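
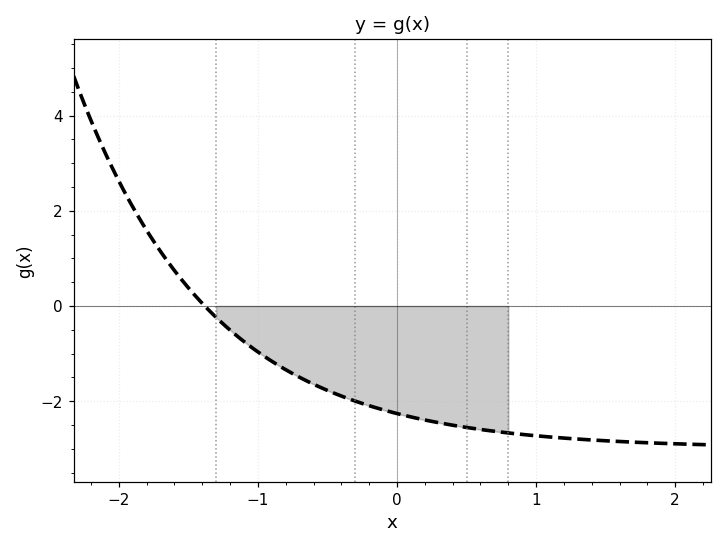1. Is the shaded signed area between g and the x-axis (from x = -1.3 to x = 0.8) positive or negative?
negative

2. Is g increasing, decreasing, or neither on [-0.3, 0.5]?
decreasing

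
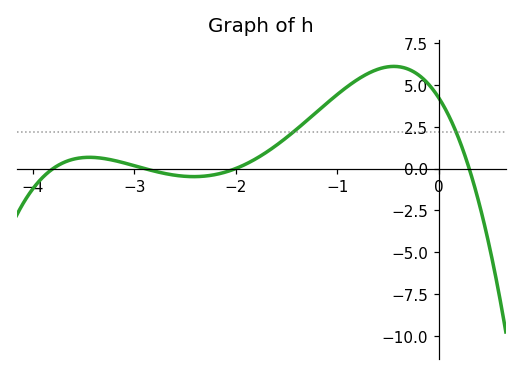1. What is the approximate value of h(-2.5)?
-0.4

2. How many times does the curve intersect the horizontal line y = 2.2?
2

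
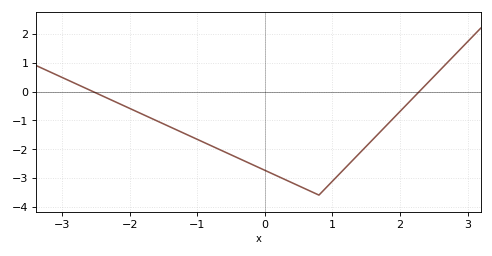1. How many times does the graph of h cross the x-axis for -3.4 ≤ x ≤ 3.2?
2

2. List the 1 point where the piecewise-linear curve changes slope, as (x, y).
(0.8, -3.6)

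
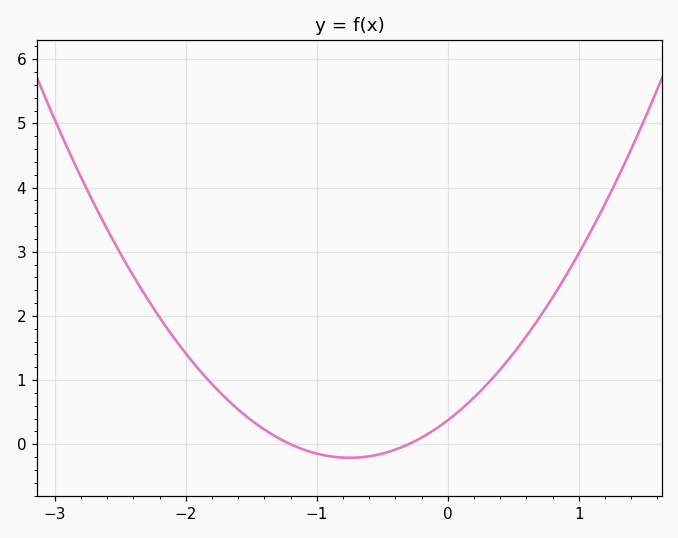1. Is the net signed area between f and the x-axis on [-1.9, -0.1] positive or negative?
positive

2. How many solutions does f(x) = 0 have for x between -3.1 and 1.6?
2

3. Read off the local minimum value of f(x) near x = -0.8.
-0.211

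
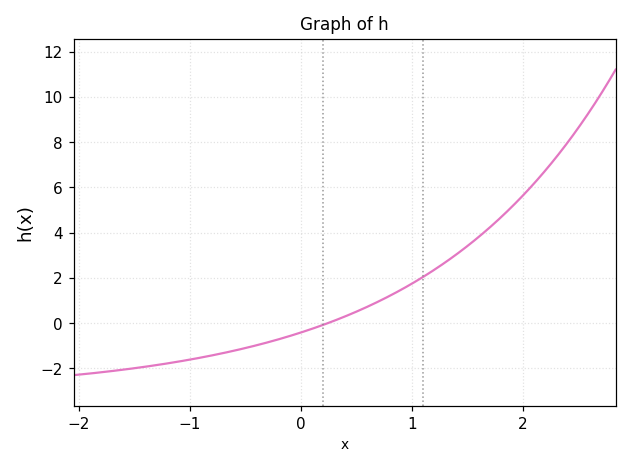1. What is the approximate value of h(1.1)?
2.04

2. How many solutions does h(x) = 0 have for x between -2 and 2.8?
1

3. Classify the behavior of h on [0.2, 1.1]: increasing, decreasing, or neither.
increasing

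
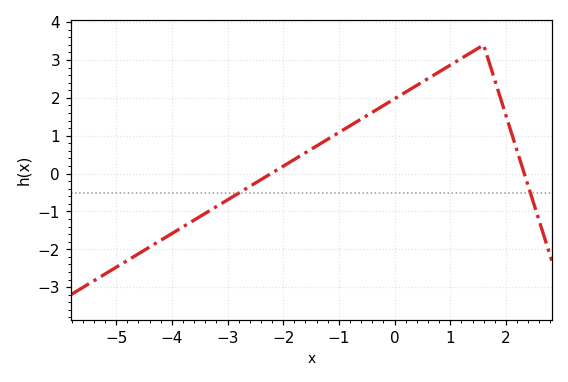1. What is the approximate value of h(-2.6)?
-0.3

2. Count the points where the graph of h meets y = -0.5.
2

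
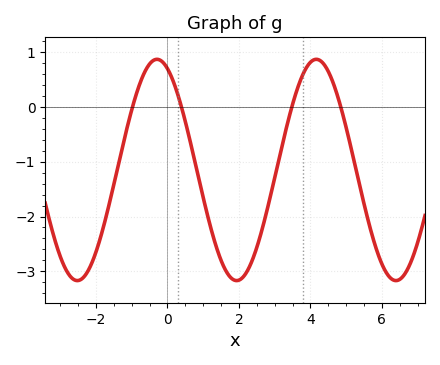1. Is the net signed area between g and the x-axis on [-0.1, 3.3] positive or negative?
negative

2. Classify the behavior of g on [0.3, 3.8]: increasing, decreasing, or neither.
neither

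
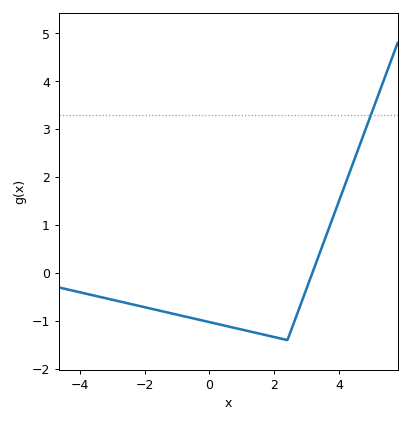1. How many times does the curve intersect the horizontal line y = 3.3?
1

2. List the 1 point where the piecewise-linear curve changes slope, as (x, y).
(2.4, -1.4)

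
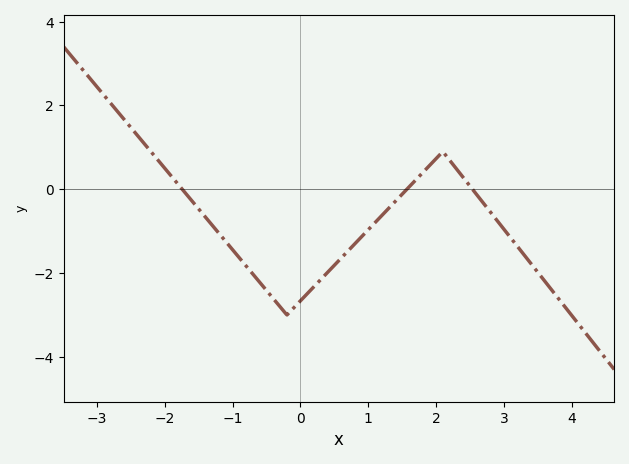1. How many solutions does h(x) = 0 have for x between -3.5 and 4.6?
3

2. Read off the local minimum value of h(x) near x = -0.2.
-3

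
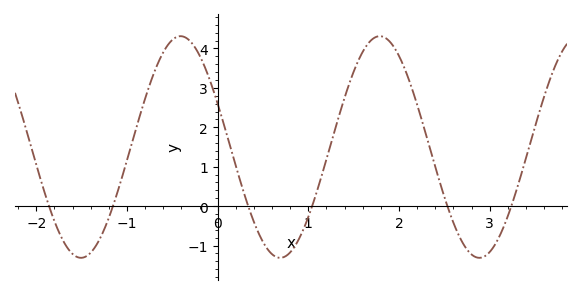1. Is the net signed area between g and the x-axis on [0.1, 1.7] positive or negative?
positive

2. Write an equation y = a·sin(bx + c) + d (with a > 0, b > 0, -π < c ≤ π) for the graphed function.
y = 2.81sin(2.86x + 2.74) + 1.5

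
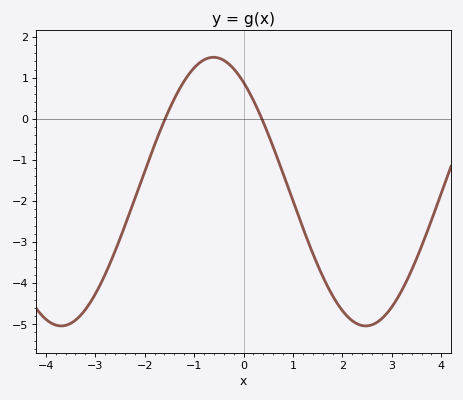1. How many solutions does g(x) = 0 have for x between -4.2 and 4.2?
2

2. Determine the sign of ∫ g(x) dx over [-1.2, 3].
negative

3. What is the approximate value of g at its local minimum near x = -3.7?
-5.04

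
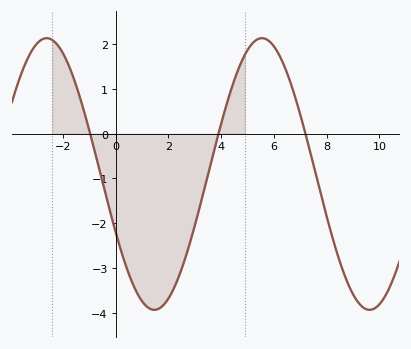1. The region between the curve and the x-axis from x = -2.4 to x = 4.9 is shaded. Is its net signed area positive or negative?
negative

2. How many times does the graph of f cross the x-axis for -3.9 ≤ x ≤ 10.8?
3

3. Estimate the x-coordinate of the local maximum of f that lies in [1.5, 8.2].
5.6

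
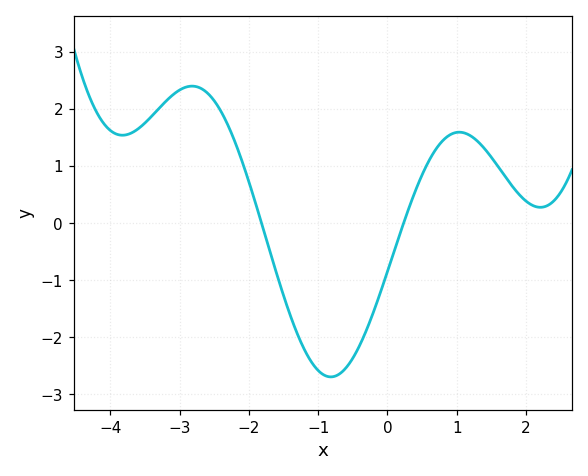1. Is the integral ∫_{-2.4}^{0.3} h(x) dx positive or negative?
negative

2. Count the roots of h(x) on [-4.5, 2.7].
2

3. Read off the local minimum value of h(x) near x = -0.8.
-2.7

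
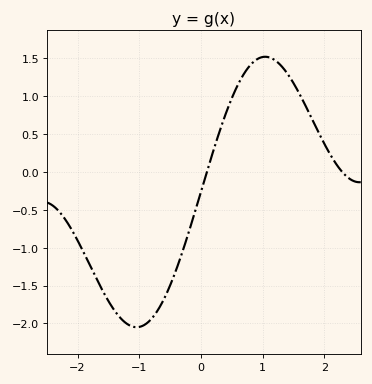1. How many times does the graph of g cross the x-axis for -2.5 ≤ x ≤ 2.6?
2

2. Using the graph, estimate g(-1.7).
-1.4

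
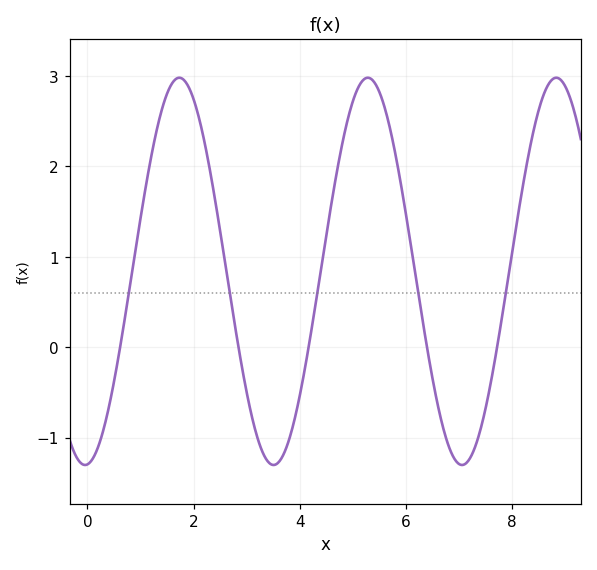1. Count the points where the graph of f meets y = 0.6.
5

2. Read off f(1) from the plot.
1.4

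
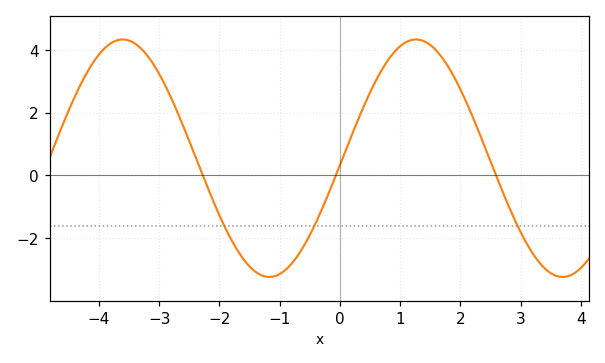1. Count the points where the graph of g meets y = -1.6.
3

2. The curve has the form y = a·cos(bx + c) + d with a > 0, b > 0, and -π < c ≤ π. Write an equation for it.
y = 3.78cos(1.29x - 1.63) + 0.55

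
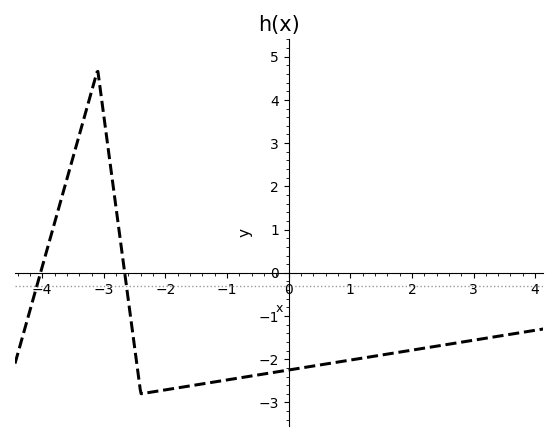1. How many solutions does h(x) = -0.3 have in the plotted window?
2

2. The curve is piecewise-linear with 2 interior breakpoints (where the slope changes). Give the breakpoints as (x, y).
(-3.1, 4.7); (-2.4, -2.8)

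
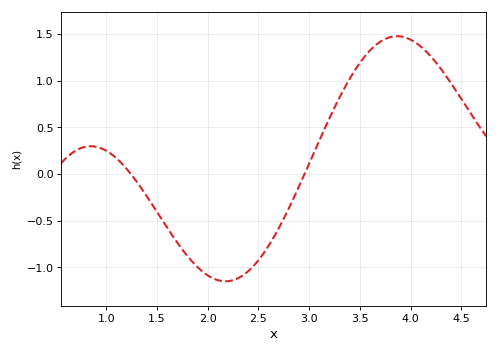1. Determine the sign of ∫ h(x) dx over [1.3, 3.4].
negative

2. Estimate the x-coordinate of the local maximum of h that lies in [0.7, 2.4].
0.8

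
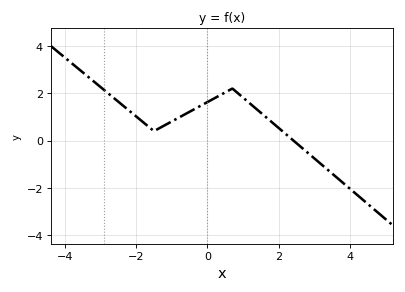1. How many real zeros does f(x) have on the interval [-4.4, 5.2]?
1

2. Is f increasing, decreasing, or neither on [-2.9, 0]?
neither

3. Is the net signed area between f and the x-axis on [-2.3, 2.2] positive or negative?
positive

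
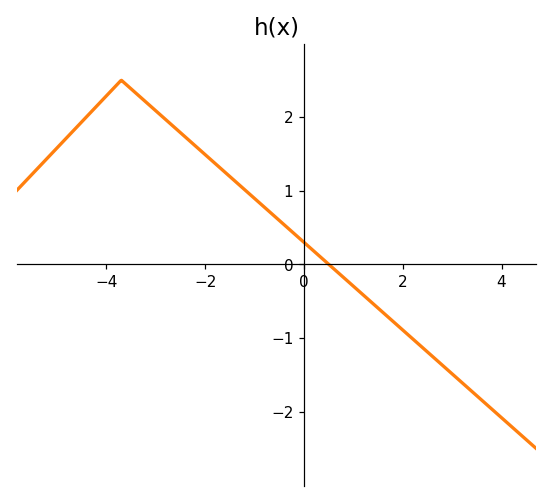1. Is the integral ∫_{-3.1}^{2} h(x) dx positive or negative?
positive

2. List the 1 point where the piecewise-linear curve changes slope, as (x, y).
(-3.7, 2.5)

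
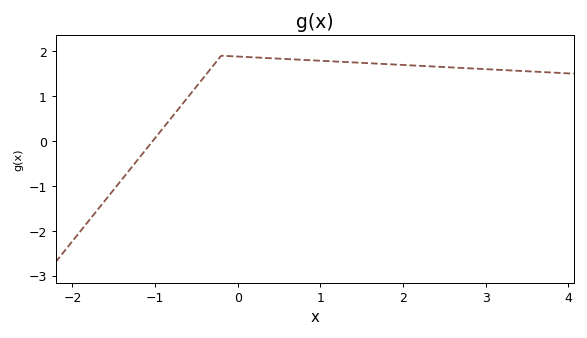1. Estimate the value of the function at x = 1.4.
1.75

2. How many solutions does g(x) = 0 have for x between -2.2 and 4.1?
1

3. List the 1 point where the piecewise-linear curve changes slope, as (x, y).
(-0.2, 1.9)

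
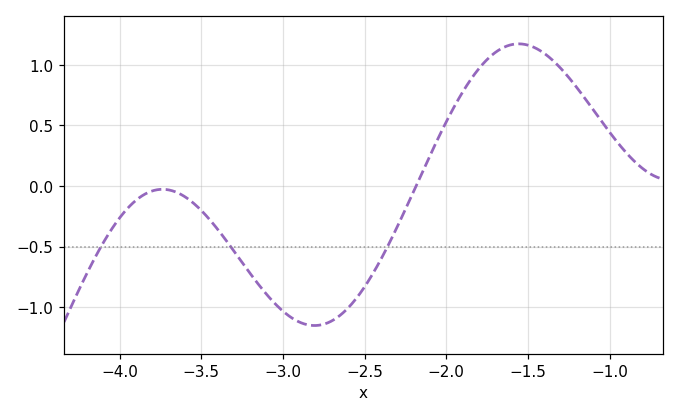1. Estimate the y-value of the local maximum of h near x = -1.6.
1.15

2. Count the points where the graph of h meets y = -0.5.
3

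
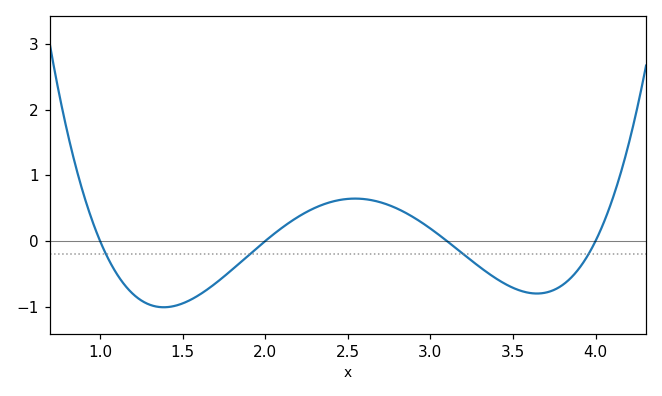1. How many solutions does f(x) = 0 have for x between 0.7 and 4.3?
4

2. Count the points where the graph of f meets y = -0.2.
4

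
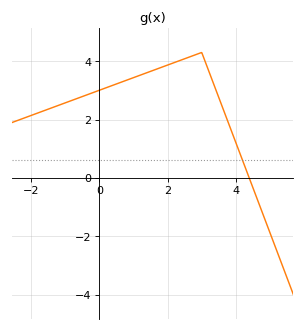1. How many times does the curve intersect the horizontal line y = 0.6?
1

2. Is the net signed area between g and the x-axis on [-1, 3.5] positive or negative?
positive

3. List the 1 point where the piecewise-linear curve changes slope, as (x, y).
(3, 4.3)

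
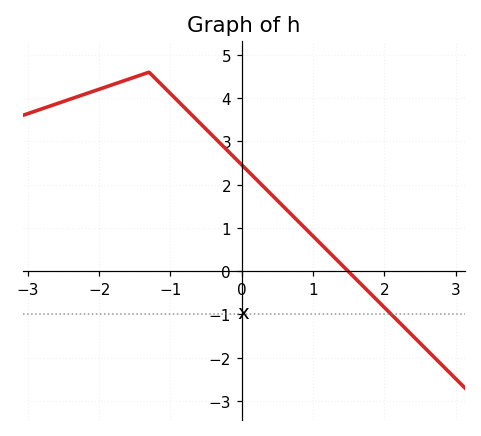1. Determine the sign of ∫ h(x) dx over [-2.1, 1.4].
positive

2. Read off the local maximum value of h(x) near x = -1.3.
4.6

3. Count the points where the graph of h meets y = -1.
1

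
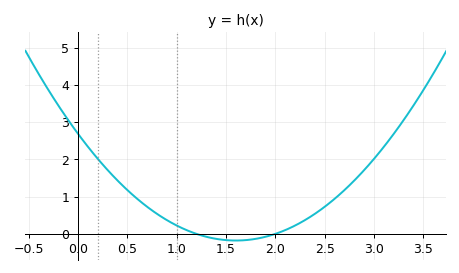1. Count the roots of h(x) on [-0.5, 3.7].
2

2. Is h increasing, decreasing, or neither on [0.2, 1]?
decreasing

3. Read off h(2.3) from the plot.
0.4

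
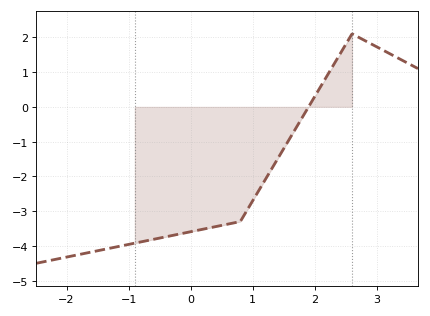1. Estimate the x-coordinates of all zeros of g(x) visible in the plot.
1.9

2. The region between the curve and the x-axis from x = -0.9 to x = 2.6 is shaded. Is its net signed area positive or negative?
negative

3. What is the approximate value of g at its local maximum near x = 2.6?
2.1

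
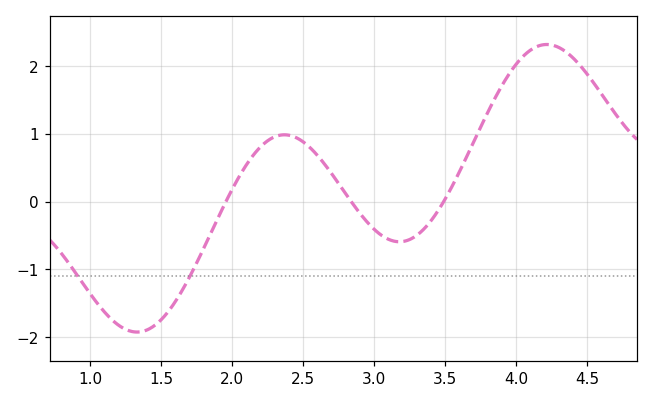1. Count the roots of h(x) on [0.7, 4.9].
3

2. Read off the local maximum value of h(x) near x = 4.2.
2.3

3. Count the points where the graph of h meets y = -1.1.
2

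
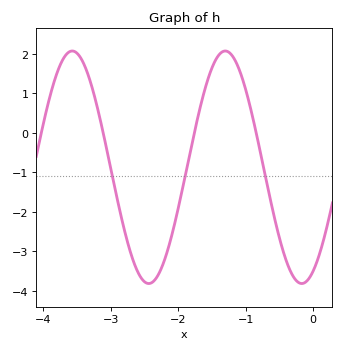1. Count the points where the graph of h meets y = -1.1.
3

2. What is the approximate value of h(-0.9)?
0.4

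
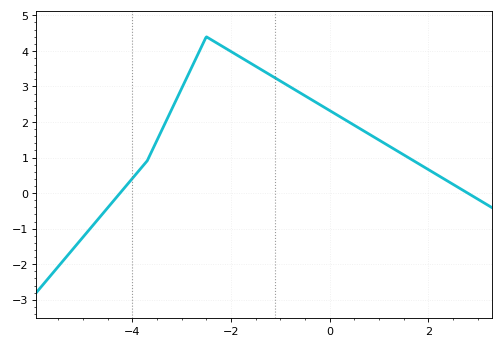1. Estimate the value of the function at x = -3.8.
0.735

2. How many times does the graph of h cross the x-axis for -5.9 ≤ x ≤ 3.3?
2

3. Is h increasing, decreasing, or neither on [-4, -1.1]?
neither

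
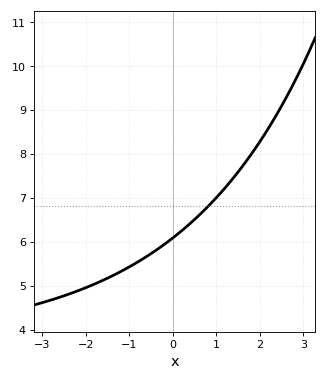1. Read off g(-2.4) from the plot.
4.8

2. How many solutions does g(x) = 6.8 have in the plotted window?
1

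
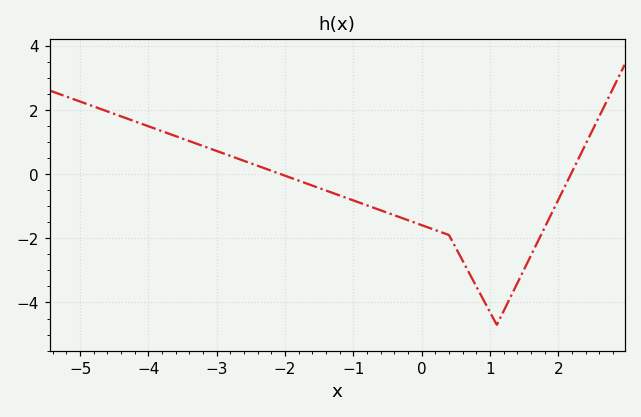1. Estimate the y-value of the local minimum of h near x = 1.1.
-4.69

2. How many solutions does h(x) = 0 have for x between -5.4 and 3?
2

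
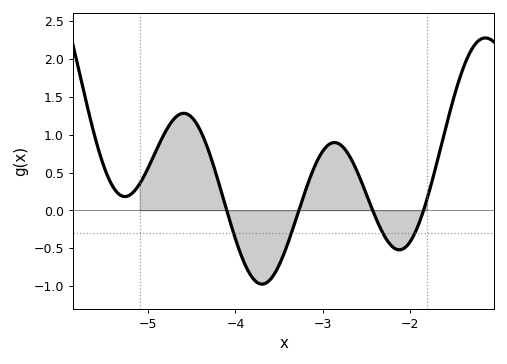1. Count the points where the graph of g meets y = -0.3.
4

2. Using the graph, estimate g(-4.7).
1.22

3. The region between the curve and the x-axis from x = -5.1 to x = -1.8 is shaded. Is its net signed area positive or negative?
positive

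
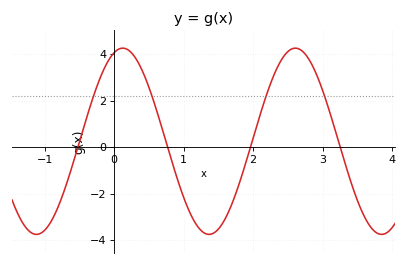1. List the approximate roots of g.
-0.522, 0.769, 1.96, 3.25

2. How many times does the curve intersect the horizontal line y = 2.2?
4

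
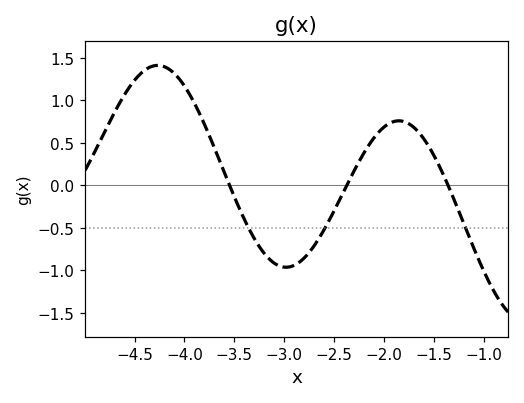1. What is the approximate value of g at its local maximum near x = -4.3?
1.41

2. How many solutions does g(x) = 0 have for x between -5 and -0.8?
3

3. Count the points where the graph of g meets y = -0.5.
3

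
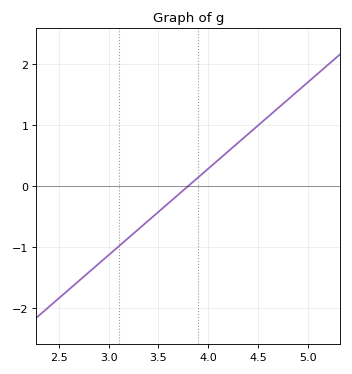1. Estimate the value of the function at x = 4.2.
0.568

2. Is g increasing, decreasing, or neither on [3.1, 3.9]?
increasing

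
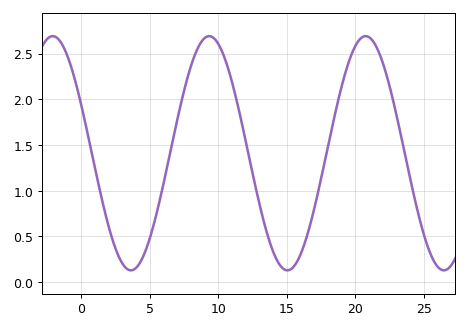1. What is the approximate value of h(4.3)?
0.2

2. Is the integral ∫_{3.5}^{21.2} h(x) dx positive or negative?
positive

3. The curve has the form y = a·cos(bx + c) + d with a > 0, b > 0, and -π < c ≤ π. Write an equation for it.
y = 1.28cos(0.55x + 1.2) + 1.41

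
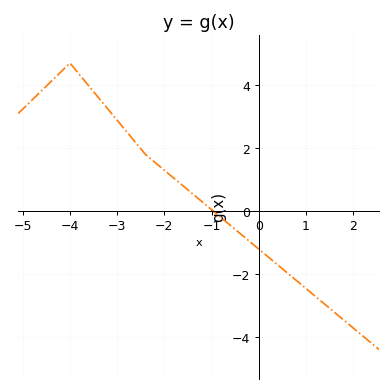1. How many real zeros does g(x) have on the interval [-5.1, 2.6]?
1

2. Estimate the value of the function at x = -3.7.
4.16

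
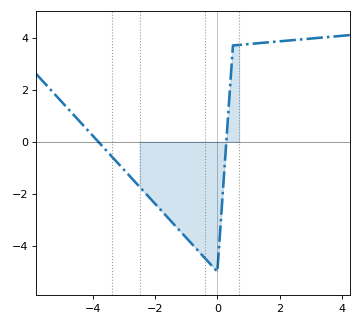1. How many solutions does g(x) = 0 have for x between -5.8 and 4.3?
2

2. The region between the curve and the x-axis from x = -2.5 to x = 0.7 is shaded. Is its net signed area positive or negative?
negative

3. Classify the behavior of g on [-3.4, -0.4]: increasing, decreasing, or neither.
decreasing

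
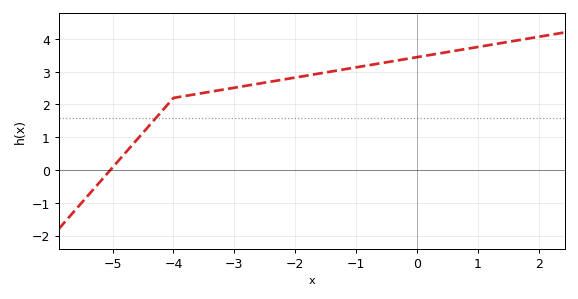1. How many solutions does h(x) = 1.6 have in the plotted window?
1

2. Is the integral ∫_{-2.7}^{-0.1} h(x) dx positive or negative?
positive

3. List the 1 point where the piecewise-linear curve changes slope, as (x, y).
(-4, 2.2)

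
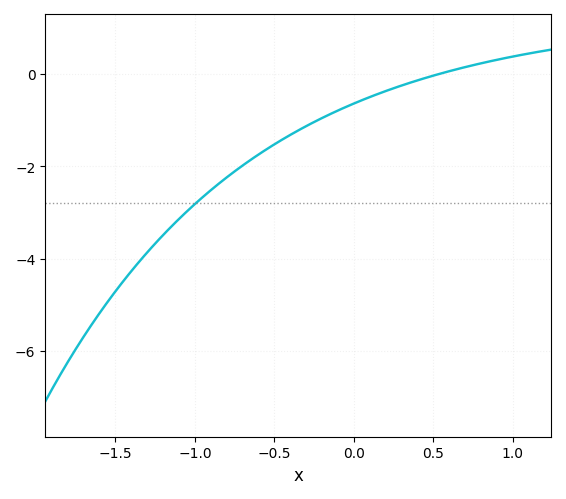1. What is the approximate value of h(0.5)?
-0.036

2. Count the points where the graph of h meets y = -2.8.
1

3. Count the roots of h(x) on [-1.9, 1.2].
1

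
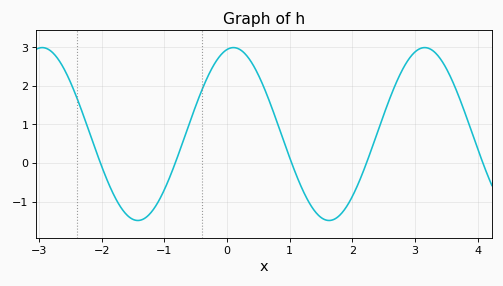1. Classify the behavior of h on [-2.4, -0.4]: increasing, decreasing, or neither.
neither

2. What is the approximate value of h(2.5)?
1.3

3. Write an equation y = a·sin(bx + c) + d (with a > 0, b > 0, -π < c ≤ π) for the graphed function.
y = 2.24sin(2.1x + 1.4) + 0.75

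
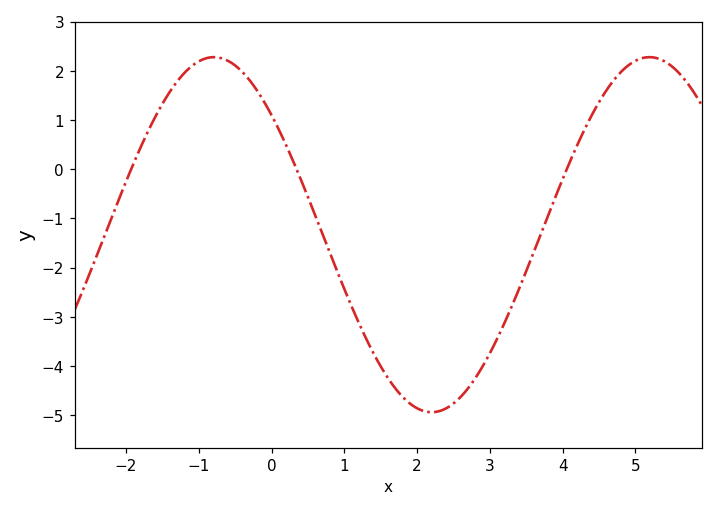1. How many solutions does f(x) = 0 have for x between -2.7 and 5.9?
3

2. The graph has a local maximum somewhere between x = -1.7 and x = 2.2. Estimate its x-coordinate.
-0.794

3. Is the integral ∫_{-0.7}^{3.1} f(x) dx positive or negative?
negative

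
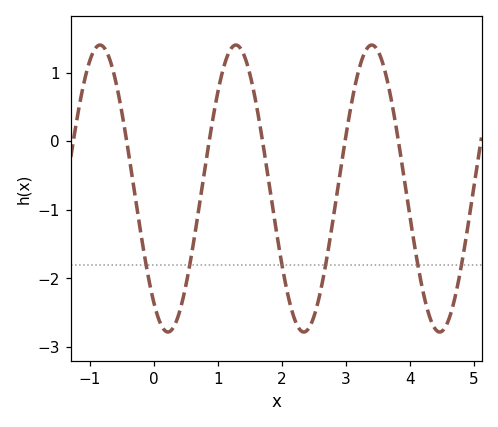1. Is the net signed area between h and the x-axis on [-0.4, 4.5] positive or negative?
negative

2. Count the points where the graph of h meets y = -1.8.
6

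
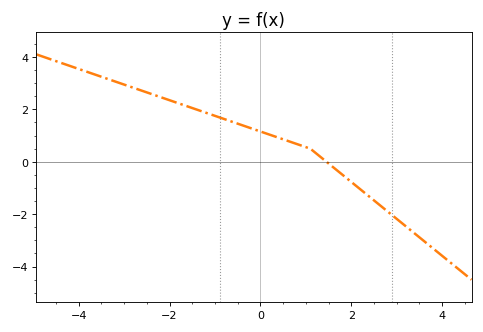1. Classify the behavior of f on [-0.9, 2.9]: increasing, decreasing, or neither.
decreasing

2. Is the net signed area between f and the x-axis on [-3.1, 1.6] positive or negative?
positive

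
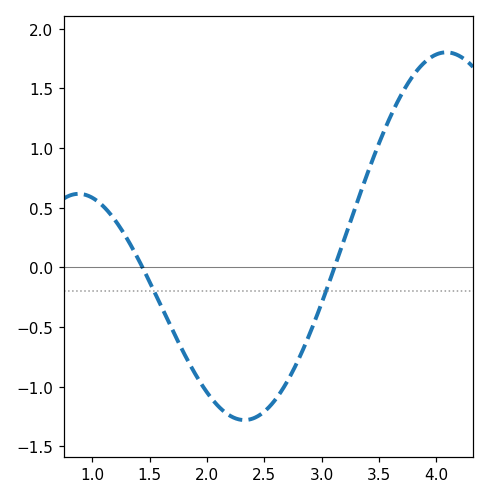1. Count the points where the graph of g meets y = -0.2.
2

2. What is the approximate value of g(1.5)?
-0.1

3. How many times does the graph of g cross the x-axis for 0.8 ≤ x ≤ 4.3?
2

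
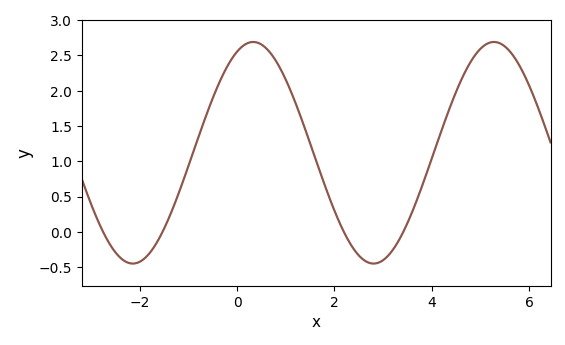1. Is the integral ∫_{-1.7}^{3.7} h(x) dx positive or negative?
positive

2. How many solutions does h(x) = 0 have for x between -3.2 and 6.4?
4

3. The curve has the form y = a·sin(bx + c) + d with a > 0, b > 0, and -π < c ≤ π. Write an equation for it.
y = 1.57sin(1.3x + 1.2) + 1.12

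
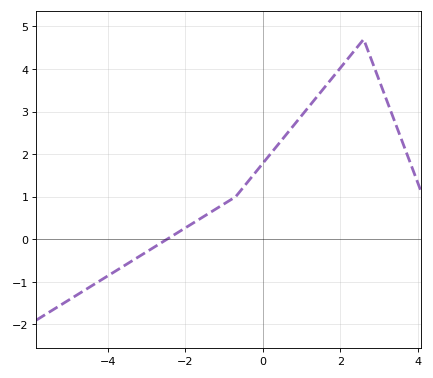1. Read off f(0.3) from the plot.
2.12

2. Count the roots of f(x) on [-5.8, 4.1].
1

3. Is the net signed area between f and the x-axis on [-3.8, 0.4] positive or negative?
positive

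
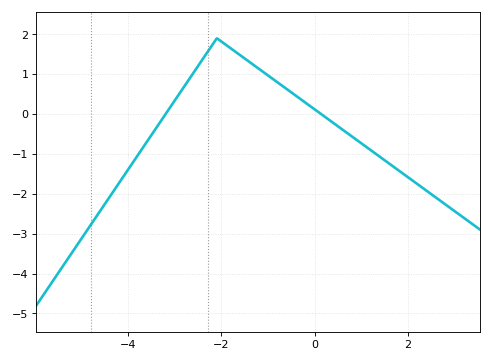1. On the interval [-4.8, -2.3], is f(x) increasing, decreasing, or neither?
increasing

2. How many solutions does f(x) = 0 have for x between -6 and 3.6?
2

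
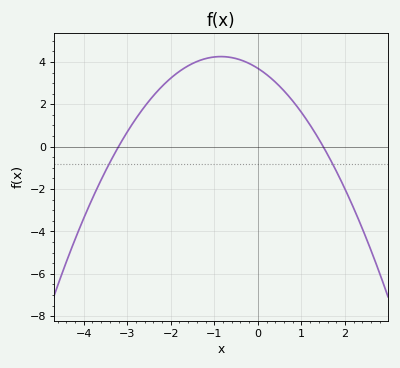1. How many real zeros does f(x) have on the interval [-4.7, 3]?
2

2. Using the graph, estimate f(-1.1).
4.2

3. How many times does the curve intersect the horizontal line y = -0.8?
2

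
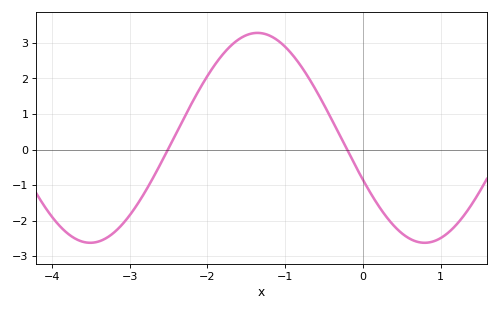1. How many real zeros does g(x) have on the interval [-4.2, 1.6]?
2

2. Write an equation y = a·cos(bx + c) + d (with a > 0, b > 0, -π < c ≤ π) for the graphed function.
y = 2.95cos(1.5x + 2) + 0.33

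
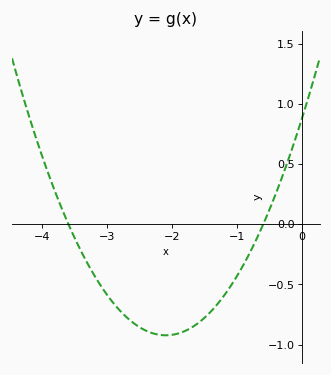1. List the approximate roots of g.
-3.6, -0.6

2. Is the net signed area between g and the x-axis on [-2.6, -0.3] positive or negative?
negative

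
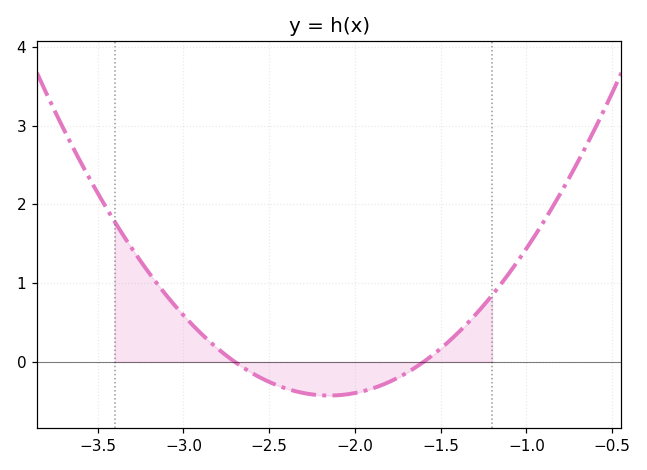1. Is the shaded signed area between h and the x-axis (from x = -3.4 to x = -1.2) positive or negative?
positive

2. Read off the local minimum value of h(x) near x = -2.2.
-0.427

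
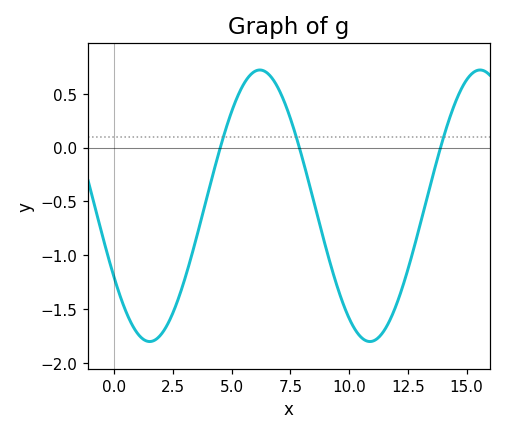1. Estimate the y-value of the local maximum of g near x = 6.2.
0.72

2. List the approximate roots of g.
4.52, 7.88, 13.9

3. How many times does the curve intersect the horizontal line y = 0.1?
3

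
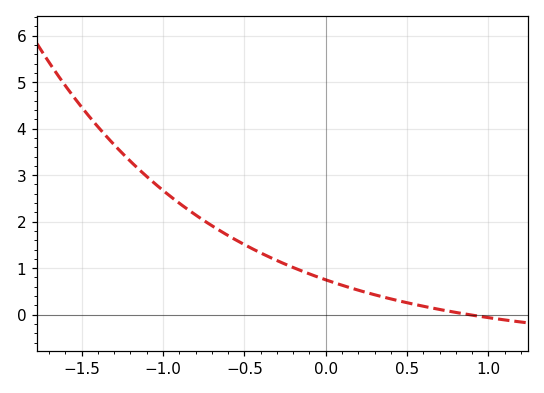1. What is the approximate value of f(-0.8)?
2.15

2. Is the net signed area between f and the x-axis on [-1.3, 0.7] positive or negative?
positive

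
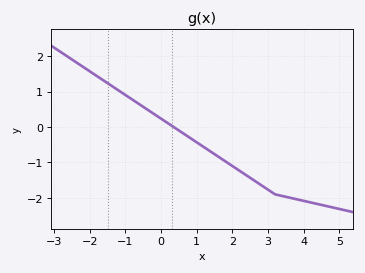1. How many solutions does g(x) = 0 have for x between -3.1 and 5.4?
1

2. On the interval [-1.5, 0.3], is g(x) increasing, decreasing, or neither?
decreasing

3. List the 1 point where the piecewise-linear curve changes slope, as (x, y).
(3.2, -1.9)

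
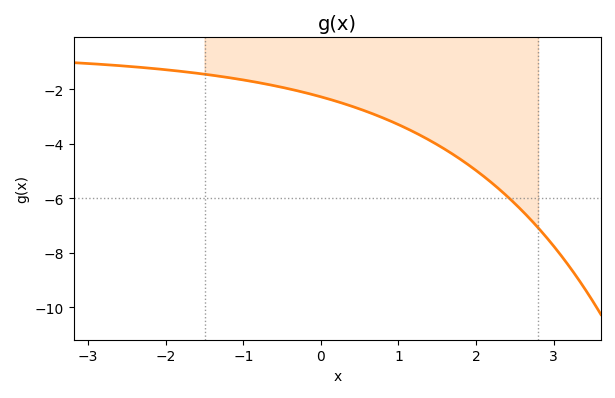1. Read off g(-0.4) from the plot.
-2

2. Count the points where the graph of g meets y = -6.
1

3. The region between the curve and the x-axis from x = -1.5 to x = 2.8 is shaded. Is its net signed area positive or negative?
negative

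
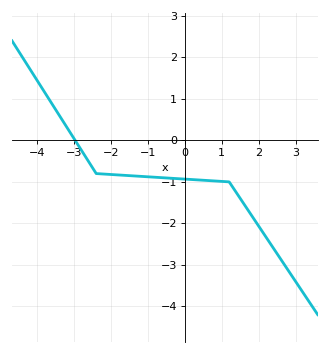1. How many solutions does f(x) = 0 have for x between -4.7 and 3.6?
1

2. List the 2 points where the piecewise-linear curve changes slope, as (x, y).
(-2.4, -0.8); (1.2, -1)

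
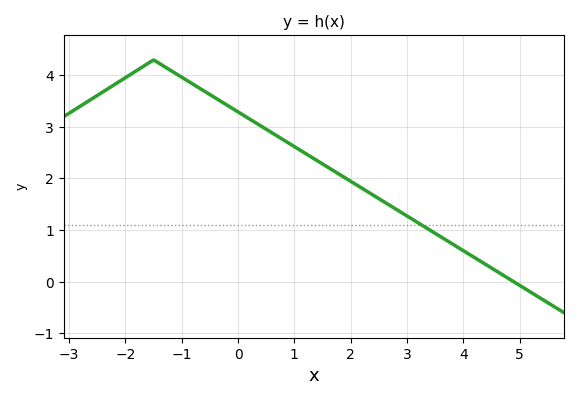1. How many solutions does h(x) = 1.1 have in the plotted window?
1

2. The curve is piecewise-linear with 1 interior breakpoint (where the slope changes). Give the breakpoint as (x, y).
(-1.5, 4.3)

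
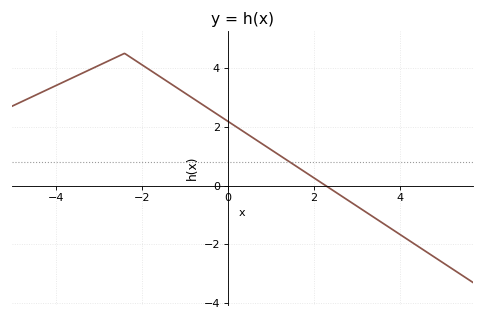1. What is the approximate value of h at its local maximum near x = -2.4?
4.5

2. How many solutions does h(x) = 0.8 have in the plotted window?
1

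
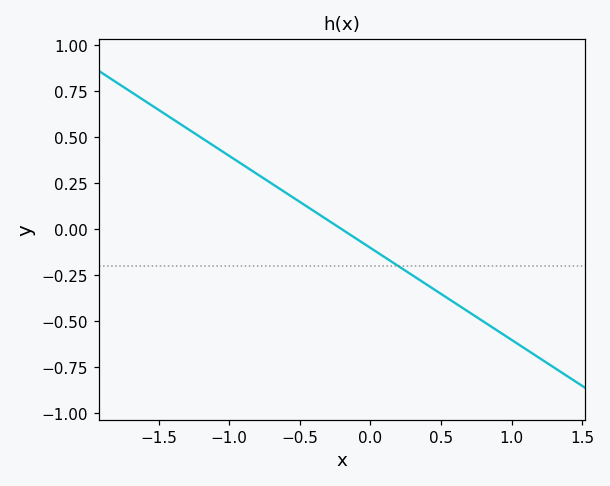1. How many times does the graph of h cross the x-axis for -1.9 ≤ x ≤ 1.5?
1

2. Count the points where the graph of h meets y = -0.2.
1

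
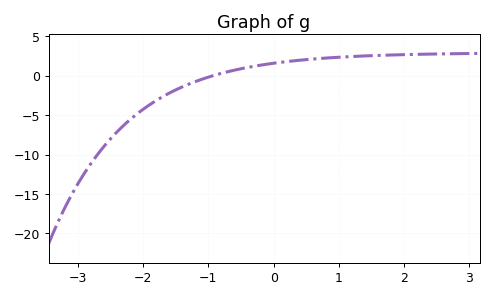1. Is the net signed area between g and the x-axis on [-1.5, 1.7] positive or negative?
positive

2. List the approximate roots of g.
-0.931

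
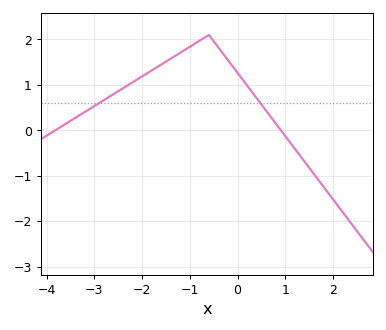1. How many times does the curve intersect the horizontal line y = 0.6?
2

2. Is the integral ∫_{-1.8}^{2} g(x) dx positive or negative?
positive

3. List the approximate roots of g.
-3.82, 0.907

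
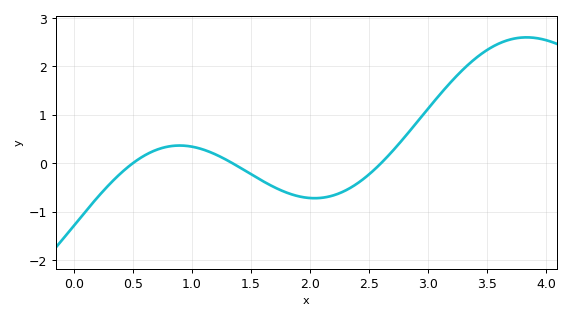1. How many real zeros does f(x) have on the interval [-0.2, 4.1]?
3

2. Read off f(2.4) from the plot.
-0.4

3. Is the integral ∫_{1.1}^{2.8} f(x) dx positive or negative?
negative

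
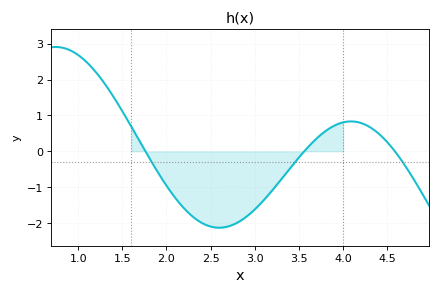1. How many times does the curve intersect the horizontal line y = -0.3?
3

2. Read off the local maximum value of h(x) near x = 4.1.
0.834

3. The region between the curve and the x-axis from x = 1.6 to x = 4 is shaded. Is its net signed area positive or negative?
negative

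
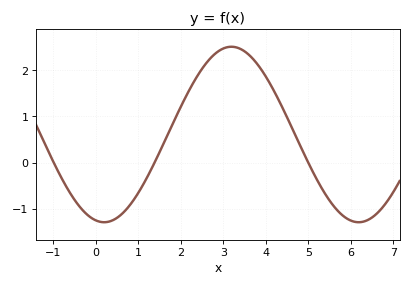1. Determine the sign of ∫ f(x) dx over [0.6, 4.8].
positive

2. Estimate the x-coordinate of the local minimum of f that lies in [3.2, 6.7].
6.2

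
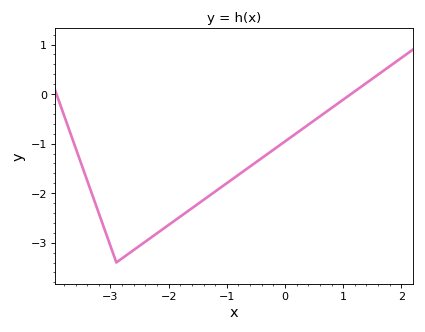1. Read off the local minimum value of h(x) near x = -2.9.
-3.4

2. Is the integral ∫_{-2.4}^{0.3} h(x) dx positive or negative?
negative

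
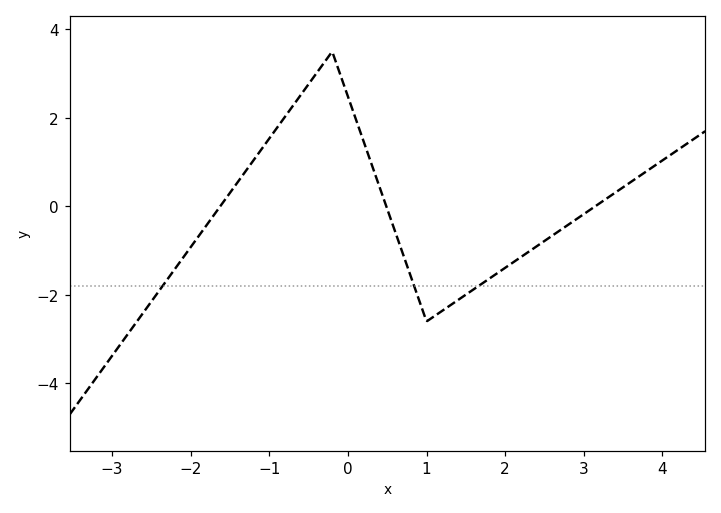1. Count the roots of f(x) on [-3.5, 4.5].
3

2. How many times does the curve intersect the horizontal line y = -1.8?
3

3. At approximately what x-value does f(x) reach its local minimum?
1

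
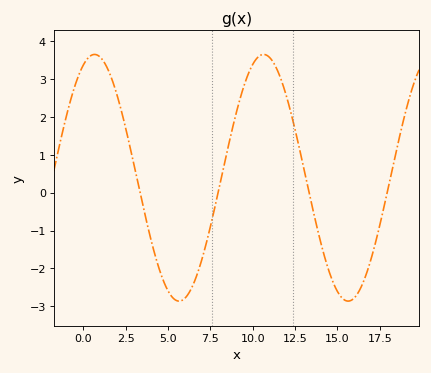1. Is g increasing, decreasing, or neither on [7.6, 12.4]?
neither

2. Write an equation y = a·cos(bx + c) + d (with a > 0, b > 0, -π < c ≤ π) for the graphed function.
y = 3.25cos(0.63x - 0.42) + 0.39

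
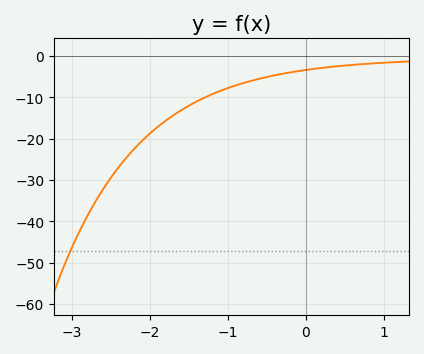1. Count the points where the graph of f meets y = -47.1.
1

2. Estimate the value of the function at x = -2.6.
-32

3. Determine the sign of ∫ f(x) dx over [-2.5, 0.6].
negative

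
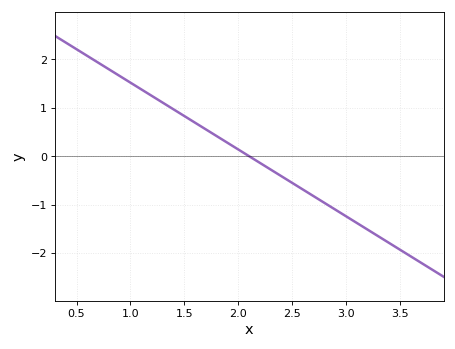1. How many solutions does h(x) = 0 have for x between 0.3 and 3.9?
1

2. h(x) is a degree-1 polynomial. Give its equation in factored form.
y = -1.38(x - 2.1)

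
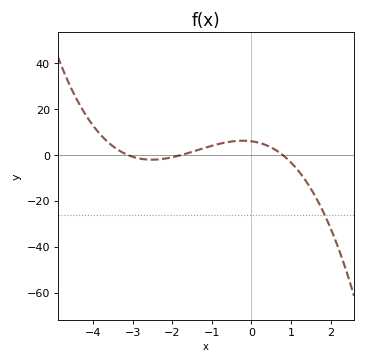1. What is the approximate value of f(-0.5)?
6.02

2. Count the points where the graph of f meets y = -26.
1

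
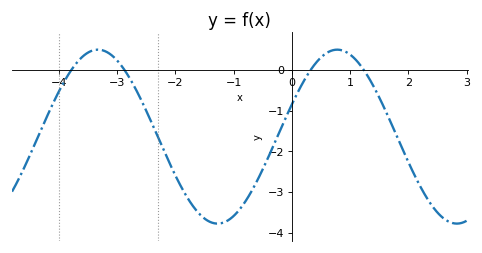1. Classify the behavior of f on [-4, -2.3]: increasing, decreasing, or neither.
neither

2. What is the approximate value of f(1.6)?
-0.98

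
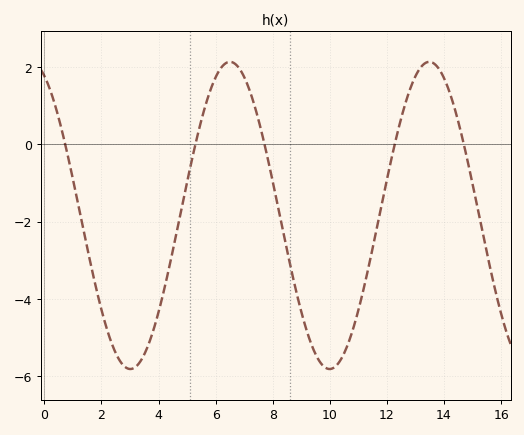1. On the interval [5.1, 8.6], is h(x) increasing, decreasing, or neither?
neither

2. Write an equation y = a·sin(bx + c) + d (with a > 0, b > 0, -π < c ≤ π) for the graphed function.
y = 3.98sin(0.9x + 2) - 1.84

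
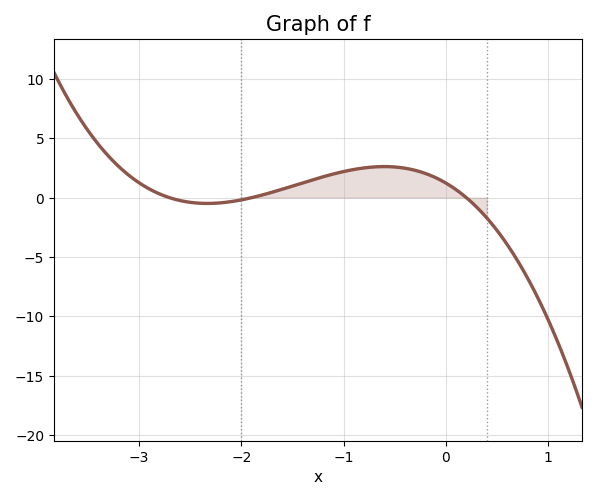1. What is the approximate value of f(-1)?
2.2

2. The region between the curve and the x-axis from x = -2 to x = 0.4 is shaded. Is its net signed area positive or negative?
positive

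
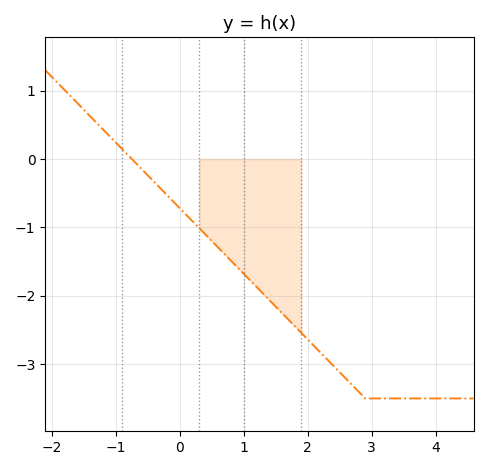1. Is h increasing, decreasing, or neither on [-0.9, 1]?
decreasing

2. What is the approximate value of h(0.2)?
-0.912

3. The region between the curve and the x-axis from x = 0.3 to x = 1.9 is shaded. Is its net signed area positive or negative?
negative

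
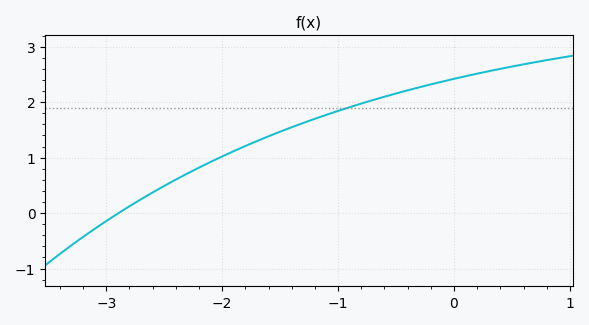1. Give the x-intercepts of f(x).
-2.9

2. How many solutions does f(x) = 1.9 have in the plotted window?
1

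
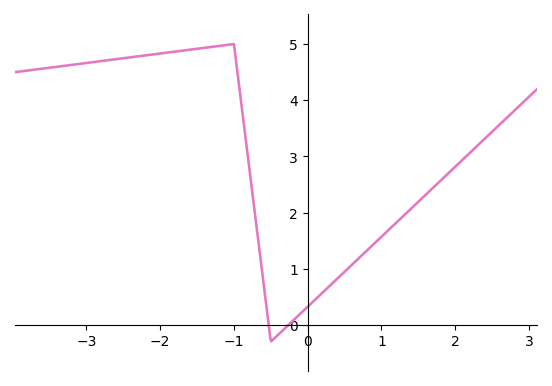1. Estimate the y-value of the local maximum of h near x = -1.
5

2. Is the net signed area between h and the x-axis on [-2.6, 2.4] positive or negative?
positive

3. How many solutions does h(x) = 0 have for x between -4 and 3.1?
2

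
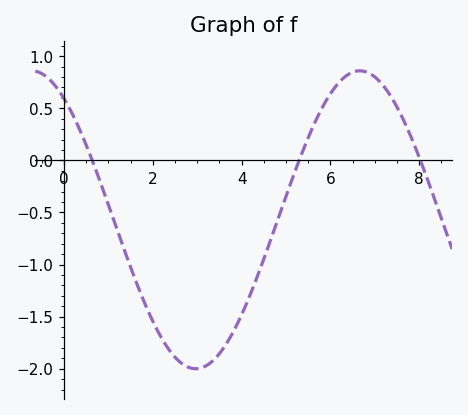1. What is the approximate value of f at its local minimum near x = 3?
-2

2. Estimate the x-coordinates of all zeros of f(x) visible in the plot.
0.6, 5.2, 8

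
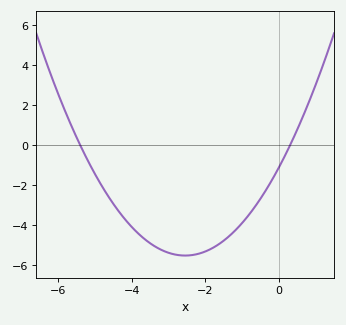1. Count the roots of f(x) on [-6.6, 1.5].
2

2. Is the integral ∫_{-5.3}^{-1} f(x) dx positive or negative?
negative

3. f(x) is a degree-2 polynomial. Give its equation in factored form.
y = 0.68(x + 5.4)(x - 0.3)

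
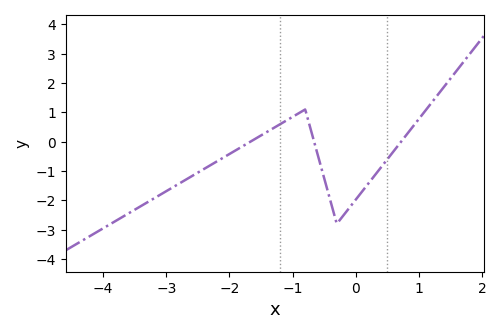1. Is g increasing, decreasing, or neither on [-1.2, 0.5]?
neither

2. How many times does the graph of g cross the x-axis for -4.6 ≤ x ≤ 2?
3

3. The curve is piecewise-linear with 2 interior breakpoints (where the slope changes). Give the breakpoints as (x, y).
(-0.8, 1.1); (-0.3, -2.8)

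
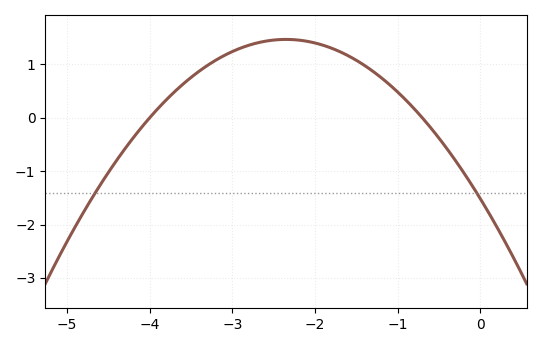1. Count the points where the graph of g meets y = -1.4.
2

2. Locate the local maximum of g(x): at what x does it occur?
-2.4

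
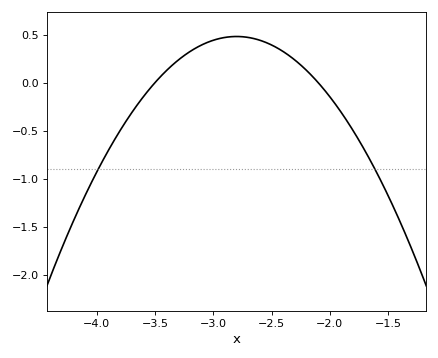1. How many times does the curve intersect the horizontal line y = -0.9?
2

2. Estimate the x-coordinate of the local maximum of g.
-2.8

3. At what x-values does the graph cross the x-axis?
-3.5, -2.1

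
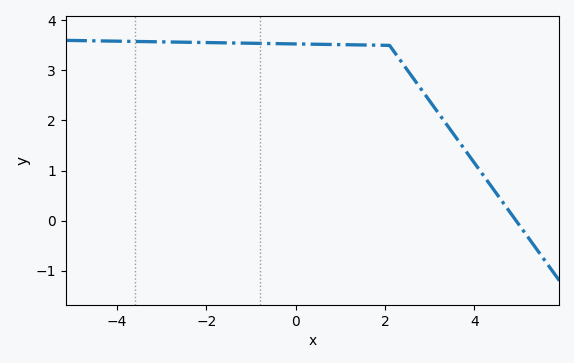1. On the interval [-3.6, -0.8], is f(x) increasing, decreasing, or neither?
decreasing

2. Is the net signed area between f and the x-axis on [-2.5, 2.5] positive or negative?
positive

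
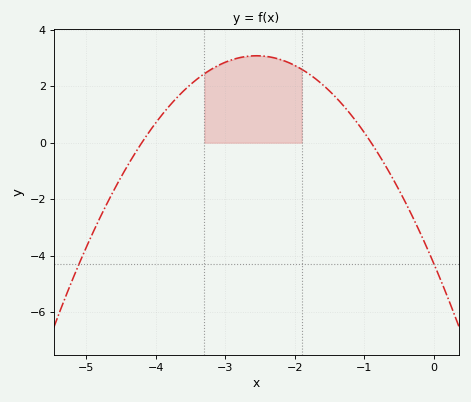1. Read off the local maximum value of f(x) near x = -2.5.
3.08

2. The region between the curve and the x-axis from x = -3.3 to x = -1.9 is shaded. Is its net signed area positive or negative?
positive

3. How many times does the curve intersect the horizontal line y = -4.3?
2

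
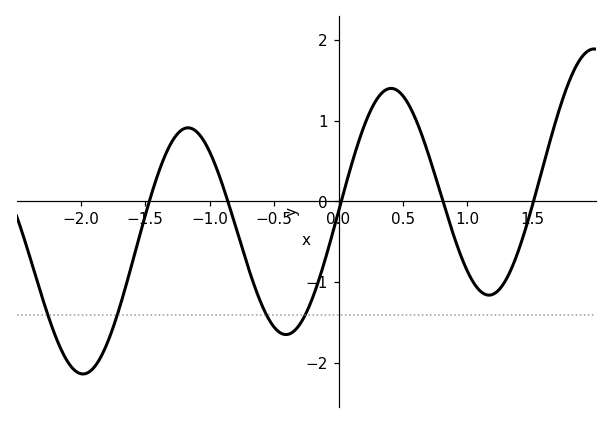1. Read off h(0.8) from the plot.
0.053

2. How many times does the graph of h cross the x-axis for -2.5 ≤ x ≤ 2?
5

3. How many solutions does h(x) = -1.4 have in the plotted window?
4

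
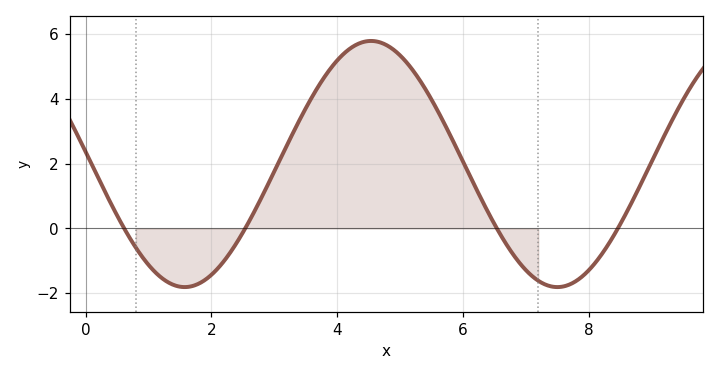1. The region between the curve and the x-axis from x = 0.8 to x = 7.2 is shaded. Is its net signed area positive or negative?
positive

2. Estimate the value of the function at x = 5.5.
4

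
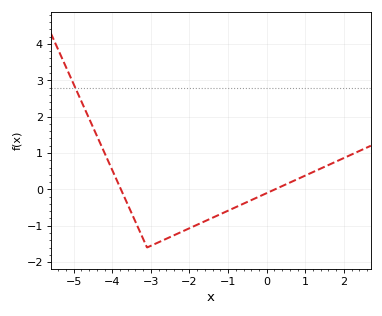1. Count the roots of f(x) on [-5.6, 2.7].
2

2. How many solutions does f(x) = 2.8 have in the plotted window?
1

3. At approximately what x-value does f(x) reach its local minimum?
-3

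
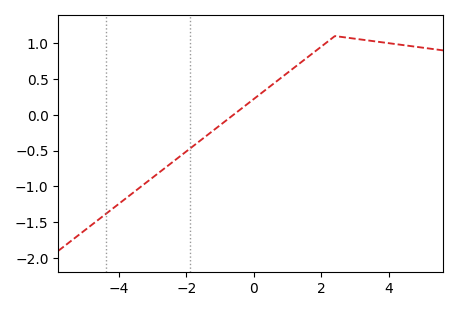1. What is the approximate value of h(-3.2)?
-0.95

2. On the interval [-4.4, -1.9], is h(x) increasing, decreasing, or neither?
increasing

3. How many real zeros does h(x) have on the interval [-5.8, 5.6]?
1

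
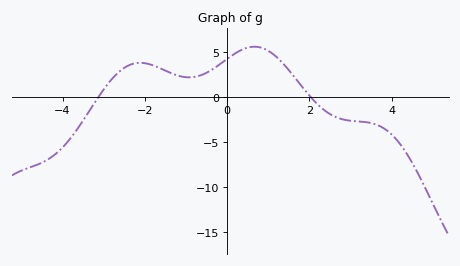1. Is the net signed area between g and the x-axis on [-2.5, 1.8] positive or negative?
positive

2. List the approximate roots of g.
-3.13, 2.04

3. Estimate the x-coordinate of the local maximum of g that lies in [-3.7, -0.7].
-2.12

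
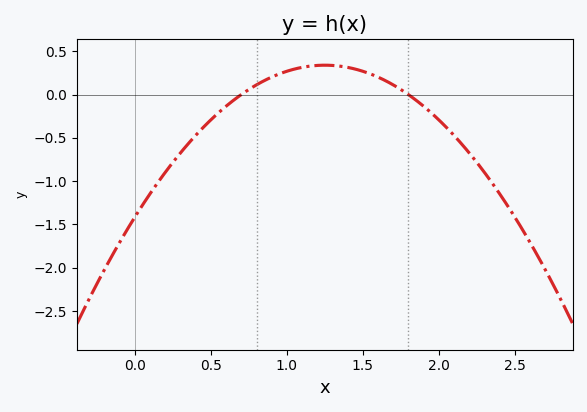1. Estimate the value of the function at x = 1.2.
0.336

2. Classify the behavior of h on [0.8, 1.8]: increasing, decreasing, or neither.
neither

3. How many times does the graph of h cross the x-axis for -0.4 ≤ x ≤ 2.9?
2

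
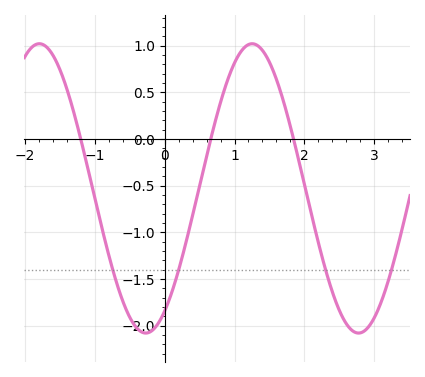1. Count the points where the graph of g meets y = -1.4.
4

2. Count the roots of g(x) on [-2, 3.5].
3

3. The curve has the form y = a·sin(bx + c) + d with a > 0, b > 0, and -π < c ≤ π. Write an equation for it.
y = 1.55sin(2.06x - 1.01) - 0.53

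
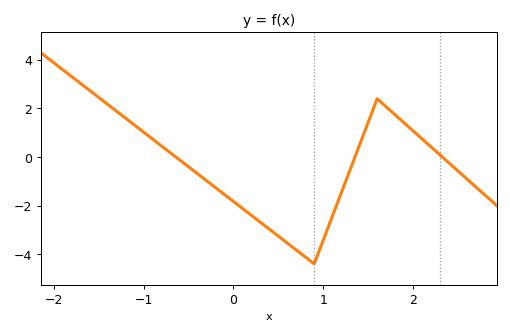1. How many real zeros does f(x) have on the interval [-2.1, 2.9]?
3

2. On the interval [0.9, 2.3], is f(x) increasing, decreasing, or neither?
neither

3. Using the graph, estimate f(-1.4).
2.17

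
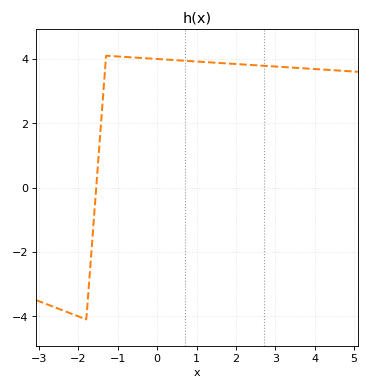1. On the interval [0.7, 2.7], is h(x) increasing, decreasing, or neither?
decreasing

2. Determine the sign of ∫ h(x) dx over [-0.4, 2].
positive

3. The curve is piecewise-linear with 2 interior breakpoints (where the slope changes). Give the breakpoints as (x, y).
(-1.8, -4.1); (-1.3, 4.1)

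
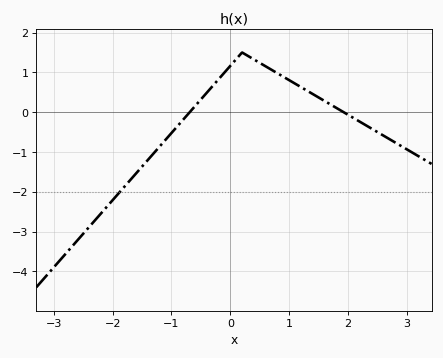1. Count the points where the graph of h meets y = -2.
1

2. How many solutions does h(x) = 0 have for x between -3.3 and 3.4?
2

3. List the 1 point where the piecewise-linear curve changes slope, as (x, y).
(0.2, 1.5)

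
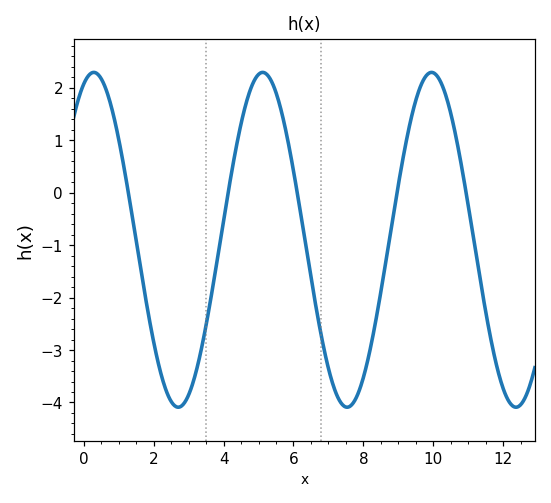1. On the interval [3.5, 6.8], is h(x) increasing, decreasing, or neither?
neither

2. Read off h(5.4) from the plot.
2.1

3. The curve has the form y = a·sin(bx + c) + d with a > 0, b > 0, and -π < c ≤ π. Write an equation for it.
y = 3.19sin(1.3x + 1.2) - 0.9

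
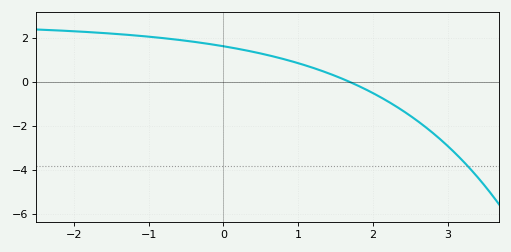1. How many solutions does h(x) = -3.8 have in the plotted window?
1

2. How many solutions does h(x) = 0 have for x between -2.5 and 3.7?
1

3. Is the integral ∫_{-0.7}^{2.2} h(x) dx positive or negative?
positive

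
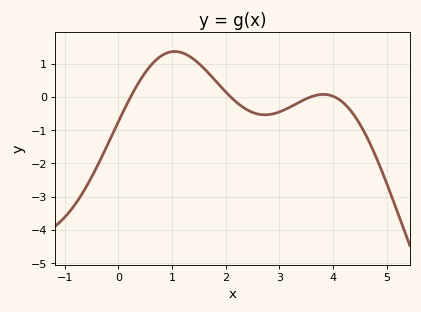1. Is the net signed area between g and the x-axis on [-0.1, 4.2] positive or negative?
positive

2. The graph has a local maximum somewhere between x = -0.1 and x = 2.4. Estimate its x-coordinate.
1.1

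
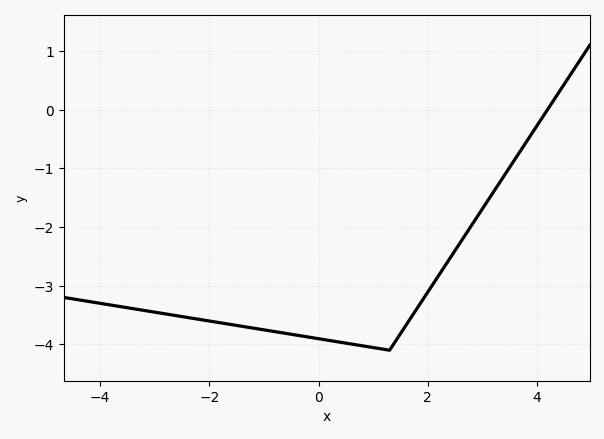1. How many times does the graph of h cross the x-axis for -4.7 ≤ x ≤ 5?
1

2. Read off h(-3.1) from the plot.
-3.44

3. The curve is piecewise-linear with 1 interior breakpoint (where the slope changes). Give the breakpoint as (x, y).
(1.3, -4.1)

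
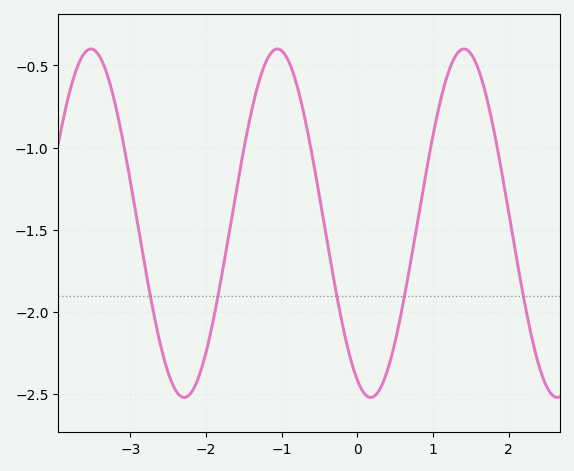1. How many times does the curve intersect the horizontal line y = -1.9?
5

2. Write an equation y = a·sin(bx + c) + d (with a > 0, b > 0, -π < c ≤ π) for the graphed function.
y = 1.06sin(2.55x - 2.02) - 1.46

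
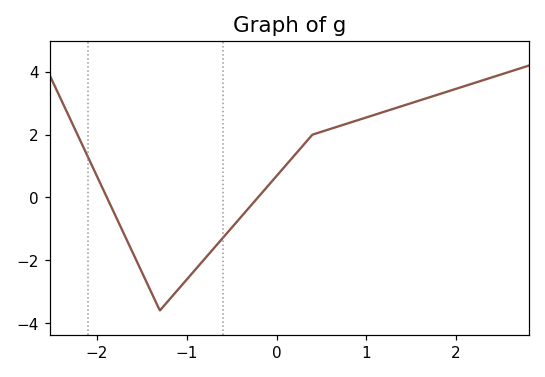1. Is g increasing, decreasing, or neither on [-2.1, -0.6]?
neither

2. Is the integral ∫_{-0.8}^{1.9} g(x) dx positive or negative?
positive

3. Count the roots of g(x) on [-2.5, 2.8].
2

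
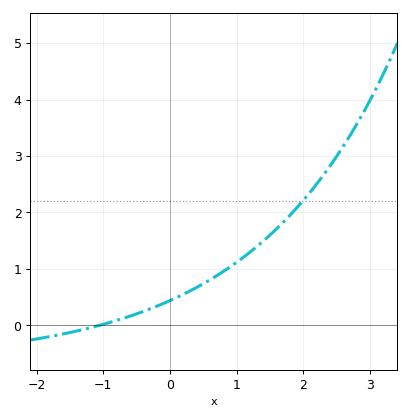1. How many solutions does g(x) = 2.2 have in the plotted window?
1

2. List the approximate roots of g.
-1.06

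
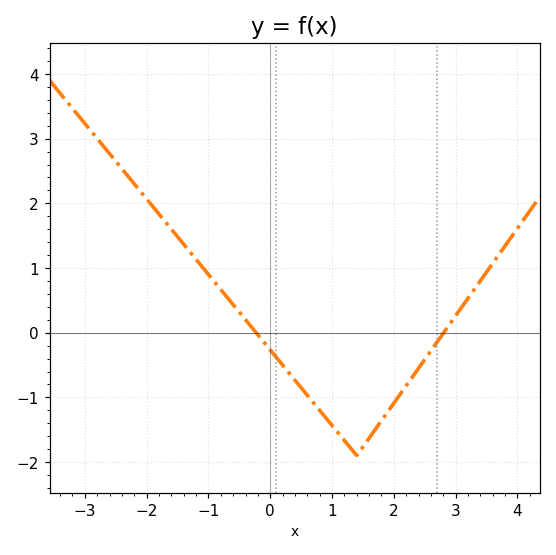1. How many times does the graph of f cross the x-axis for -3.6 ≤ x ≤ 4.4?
2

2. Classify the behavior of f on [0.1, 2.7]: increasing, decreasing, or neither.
neither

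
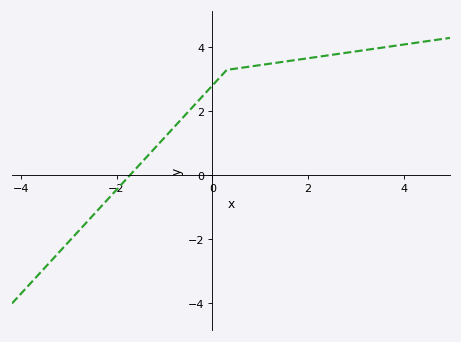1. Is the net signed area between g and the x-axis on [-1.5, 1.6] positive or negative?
positive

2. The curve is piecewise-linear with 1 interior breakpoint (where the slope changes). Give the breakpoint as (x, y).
(0.3, 3.3)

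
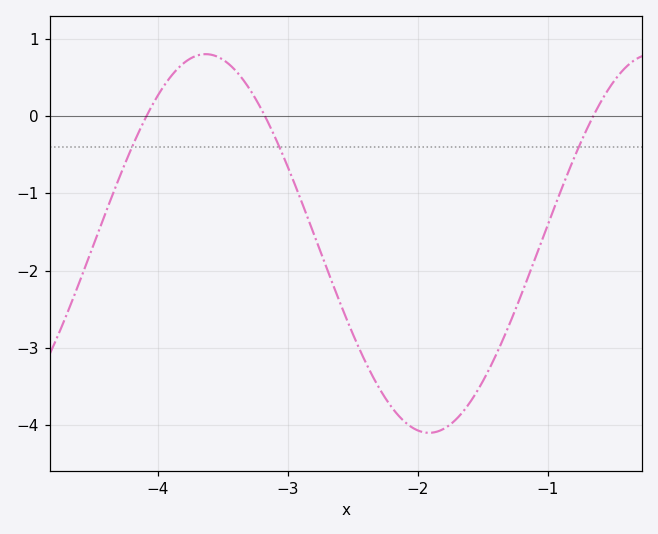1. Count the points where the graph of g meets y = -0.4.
3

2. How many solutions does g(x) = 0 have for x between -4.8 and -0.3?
3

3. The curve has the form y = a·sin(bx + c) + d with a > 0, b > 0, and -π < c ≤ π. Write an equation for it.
y = 2.45sin(1.83x + 1.93) - 1.65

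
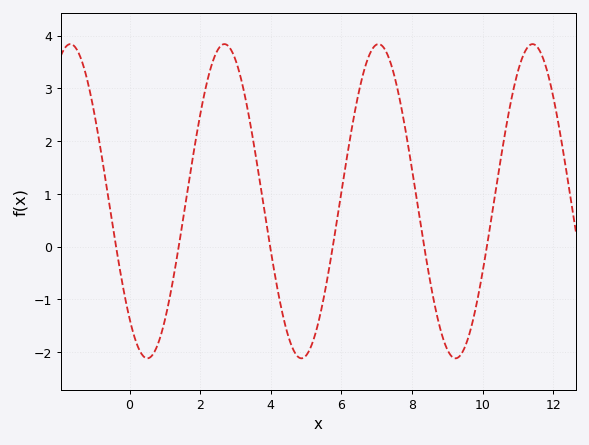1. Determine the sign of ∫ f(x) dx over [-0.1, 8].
positive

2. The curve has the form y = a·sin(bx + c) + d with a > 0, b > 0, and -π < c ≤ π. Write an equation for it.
y = 2.98sin(1.4x - 2.3) + 0.86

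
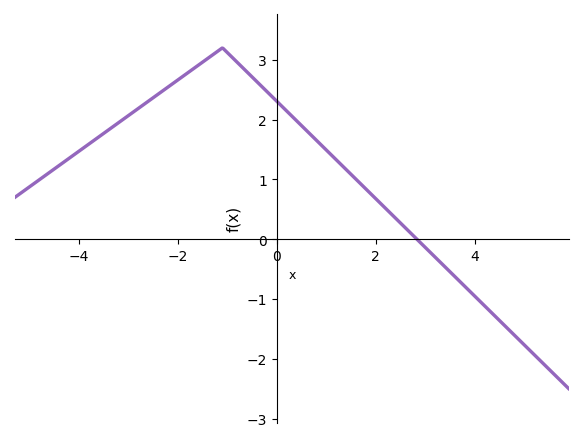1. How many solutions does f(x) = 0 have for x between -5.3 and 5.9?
1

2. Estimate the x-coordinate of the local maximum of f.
-1.2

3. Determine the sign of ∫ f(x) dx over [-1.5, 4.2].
positive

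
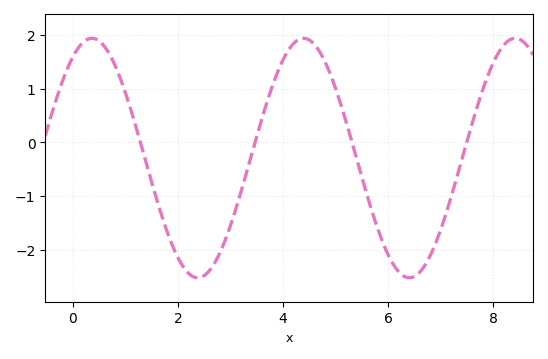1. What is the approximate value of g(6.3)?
-2.5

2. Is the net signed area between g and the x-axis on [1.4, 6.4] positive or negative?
negative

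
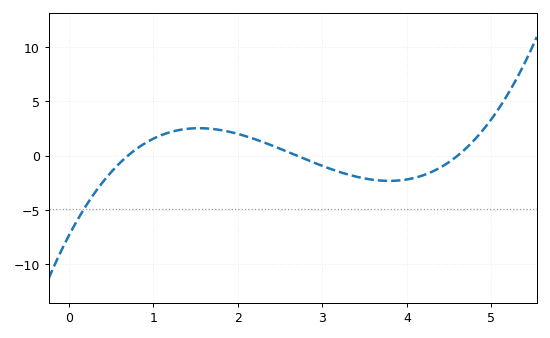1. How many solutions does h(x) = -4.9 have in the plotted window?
1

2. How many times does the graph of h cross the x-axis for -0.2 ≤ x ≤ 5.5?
3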